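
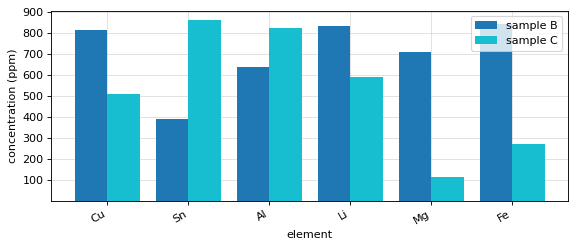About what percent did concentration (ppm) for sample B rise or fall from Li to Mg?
Li ≈ 800, Mg ≈ 700; (700 − 800) / 800 ≈ -12.5%.

≈ -12.5%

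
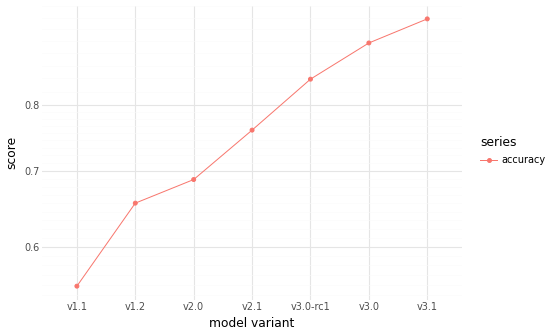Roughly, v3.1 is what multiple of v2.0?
v3.1 ≈ 0.95, v2.0 ≈ 0.70; 0.95/0.70 ≈ 1.36.

≈ 1.36×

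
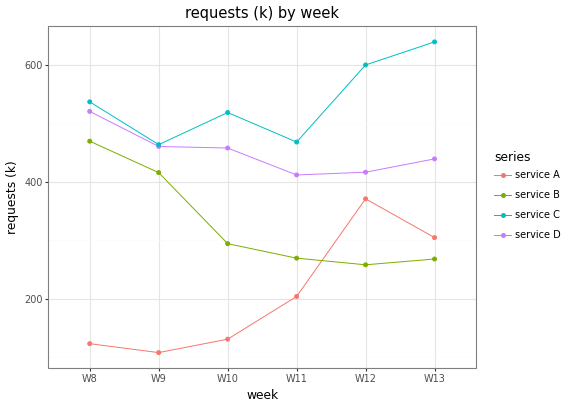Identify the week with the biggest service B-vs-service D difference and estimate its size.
W13, ≈ 200 k

W13: service B ≈ 250, service D ≈ 450 → gap ≈ 200. Next-largest (W10) is only ≈ 150.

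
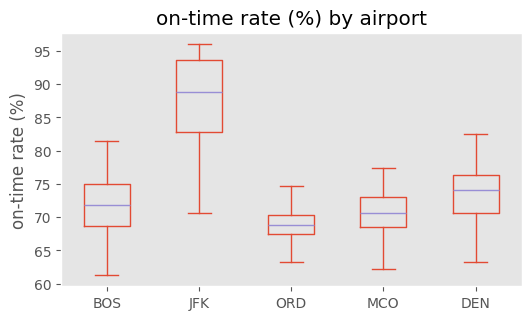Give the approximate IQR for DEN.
≈ 6

Q3 ≈ 76, Q1 ≈ 70; IQR ≈ 6.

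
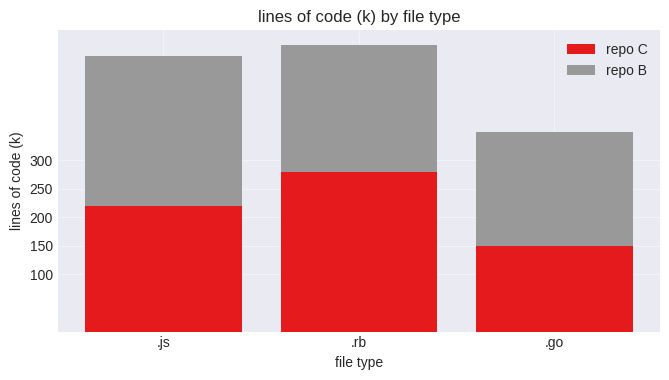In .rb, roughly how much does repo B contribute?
repo B top ≈ 500, bottom ≈ 300; segment ≈ 200.

≈ 200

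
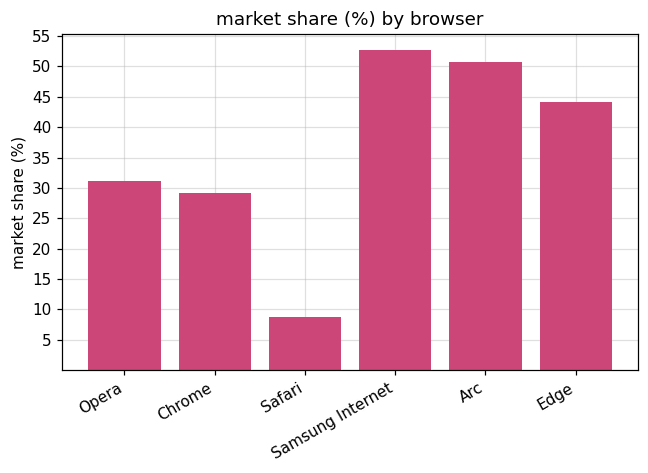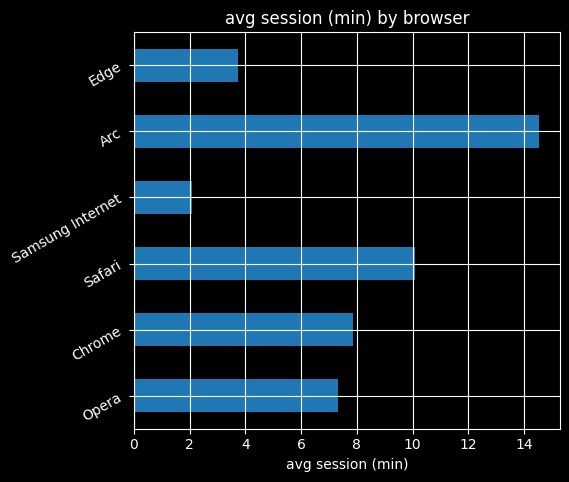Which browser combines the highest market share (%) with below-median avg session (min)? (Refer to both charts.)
Samsung Internet

Chart 2 median avg session (min) ≈ 8; below-median browsers: Opera, Samsung Internet, Edge. Among those, Samsung Internet has the highest market share (%) (≈ 55).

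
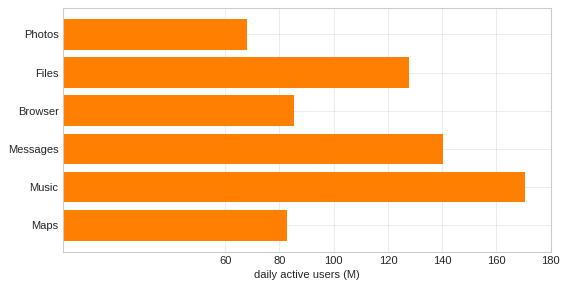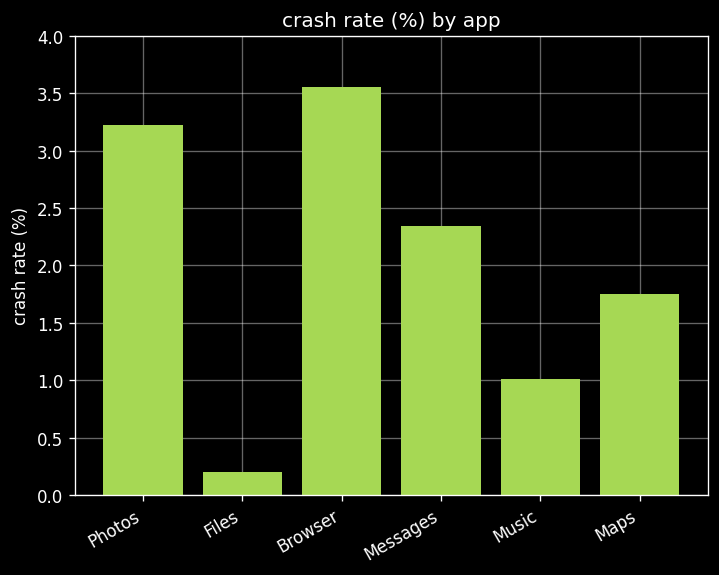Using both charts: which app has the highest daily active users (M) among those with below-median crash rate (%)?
Music

Chart 2 median crash rate (%) ≈ 2; below-median apps: Files, Music, Maps. Among those, Music has the highest daily active users (M) (≈ 180).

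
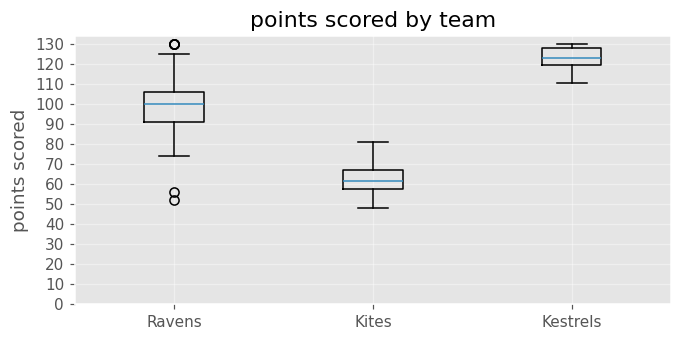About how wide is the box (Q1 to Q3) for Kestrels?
Q3 ≈ 130, Q1 ≈ 120; IQR ≈ 10.

≈ 10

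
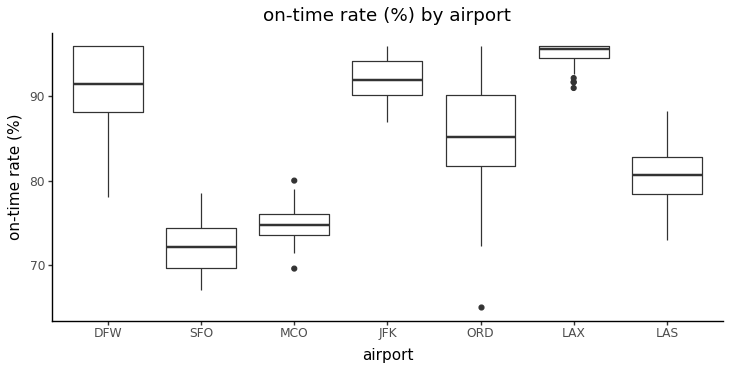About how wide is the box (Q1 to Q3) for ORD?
Q3 ≈ 90, Q1 ≈ 82; IQR ≈ 8.

≈ 8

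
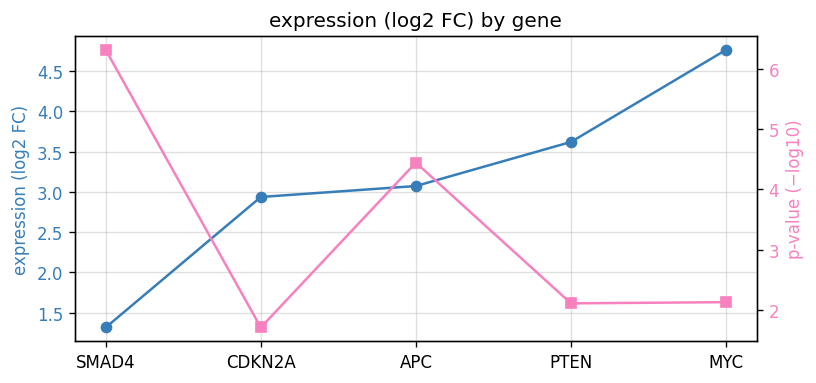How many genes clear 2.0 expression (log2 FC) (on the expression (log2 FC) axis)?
Above 2.0: CDKN2A, APC, PTEN, MYC.

4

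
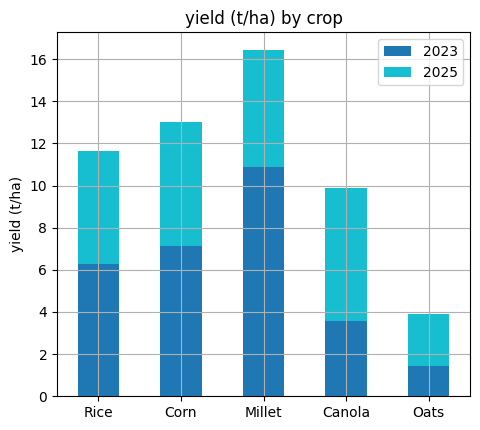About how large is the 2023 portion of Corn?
2023 top ≈ 8, bottom ≈ 0; segment ≈ 8.

≈ 8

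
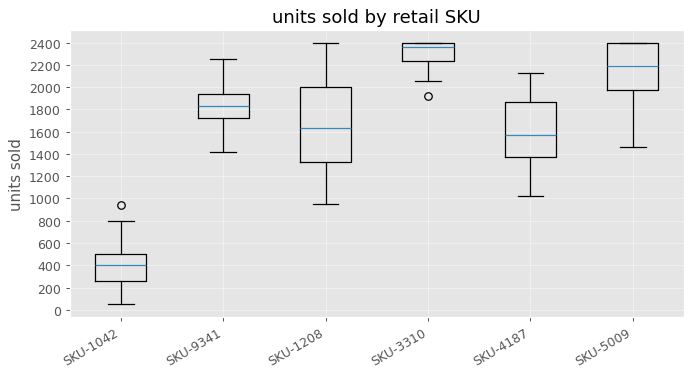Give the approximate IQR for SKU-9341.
Q3 ≈ 2000, Q1 ≈ 1800; IQR ≈ 200.

≈ 200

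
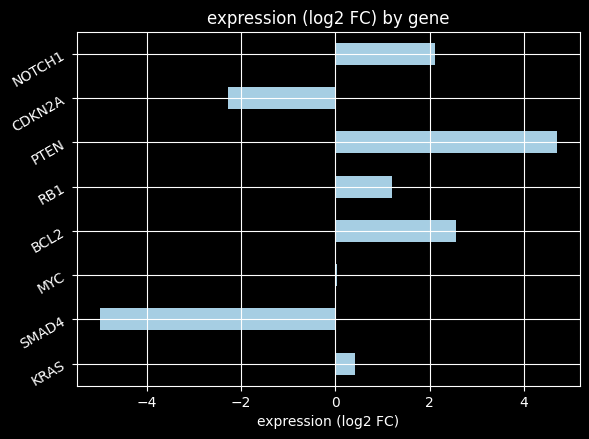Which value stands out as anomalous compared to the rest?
SMAD4

SMAD4 ≈ -5; the rest sit between ≈ -2 and ≈ 5.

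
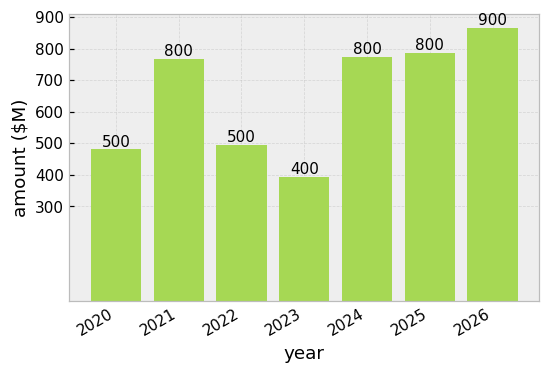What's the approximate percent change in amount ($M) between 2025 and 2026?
2025 ≈ 800, 2026 ≈ 900; (900 − 800) / 800 ≈ +12.5%.

≈ +12.5%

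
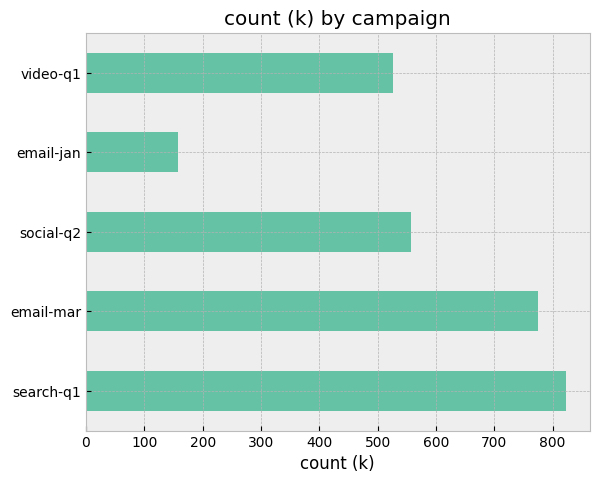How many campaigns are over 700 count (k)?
Above 700: search-q1, email-mar.

2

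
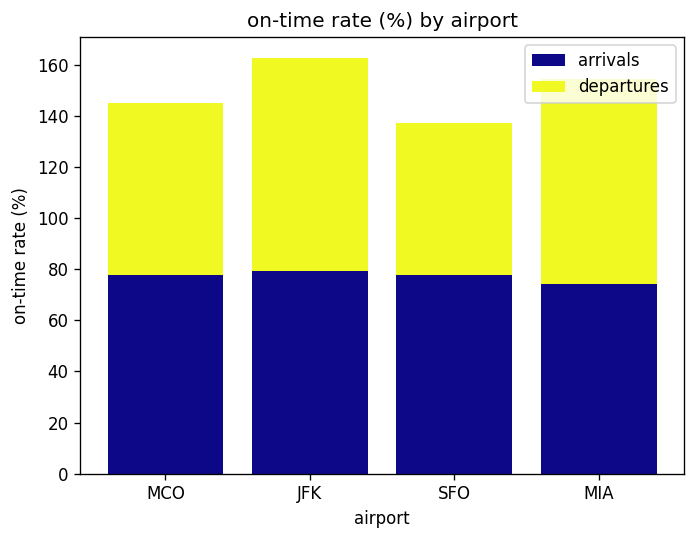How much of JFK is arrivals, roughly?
≈ 80

arrivals top ≈ 80, bottom ≈ 0; segment ≈ 80.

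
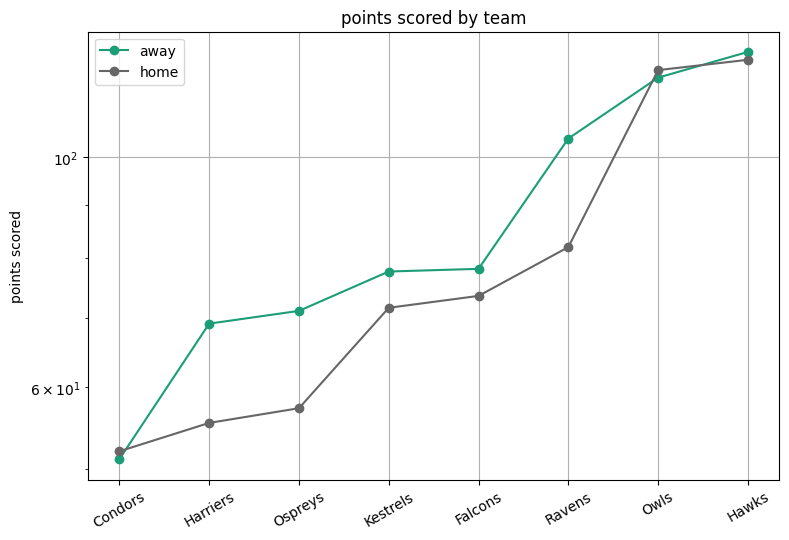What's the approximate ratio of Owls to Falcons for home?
≈ 1.71×

Owls ≈ 120, Falcons ≈ 70; 120/70 ≈ 1.71.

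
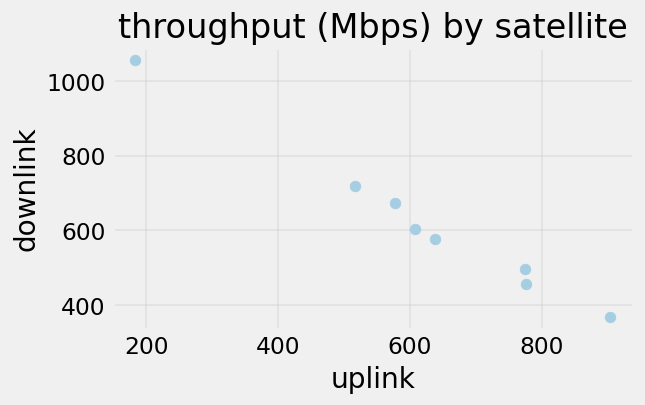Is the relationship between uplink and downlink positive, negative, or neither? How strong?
Points are negatively correlated; strong (|r| ≈ 1.0).

negative, strong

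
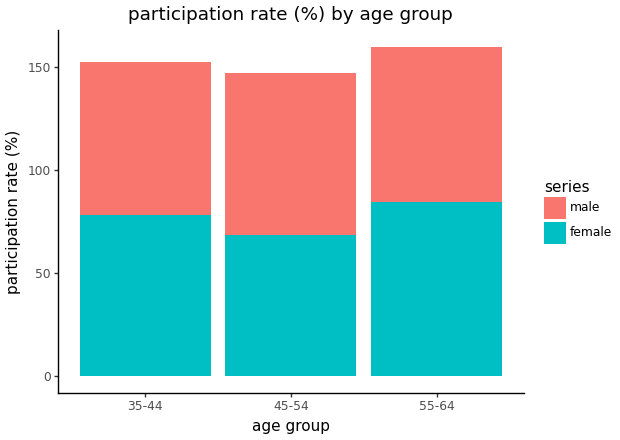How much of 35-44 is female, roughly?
≈ 80

female top ≈ 80, bottom ≈ 0; segment ≈ 80.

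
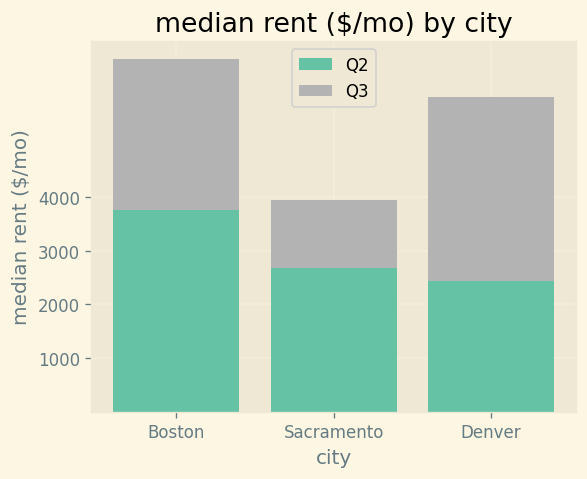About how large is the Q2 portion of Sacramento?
Q2 top ≈ 3000, bottom ≈ 0; segment ≈ 3000.

≈ 3000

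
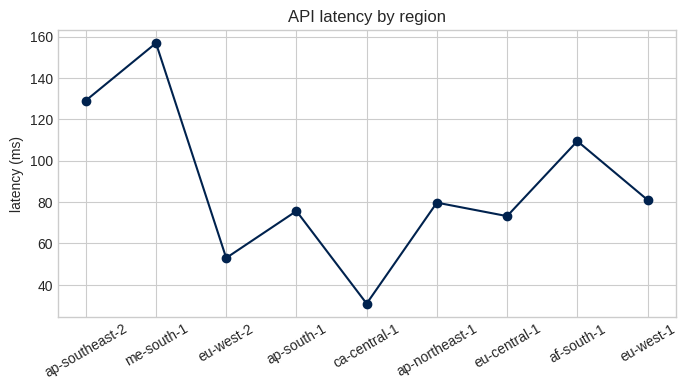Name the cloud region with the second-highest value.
ap-southeast-2

Top 3: me-south-1 ≈ 160, ap-southeast-2 ≈ 120, af-south-1 ≈ 100.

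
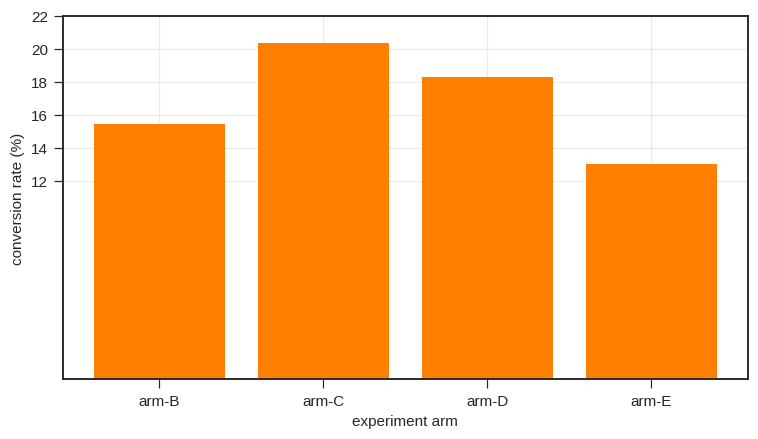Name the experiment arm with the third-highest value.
arm-B

Top 4: arm-C ≈ 20, arm-D ≈ 18, arm-B ≈ 16, arm-E ≈ 14.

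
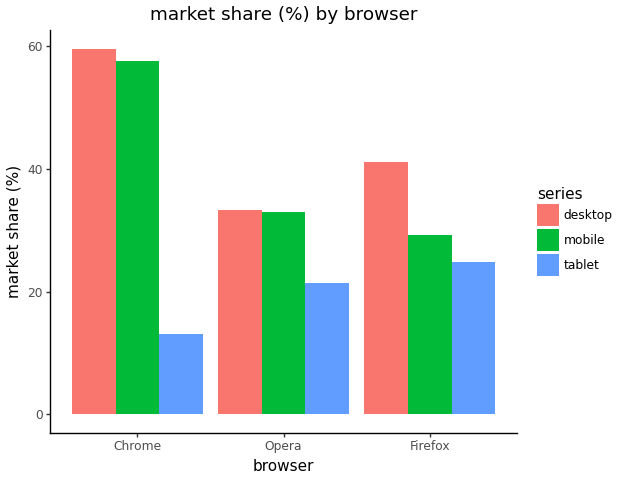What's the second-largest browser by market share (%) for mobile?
Top 3 for mobile: Chrome ≈ 60, Opera ≈ 35, Firefox ≈ 30.

Opera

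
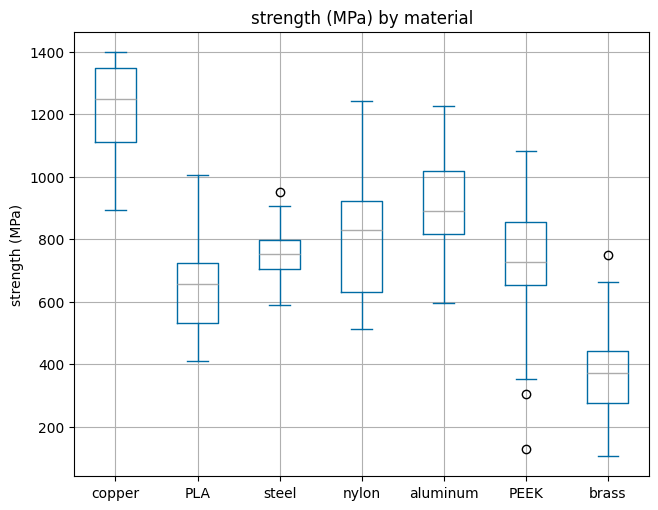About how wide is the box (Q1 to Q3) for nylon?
≈ 300

Q3 ≈ 900, Q1 ≈ 600; IQR ≈ 300.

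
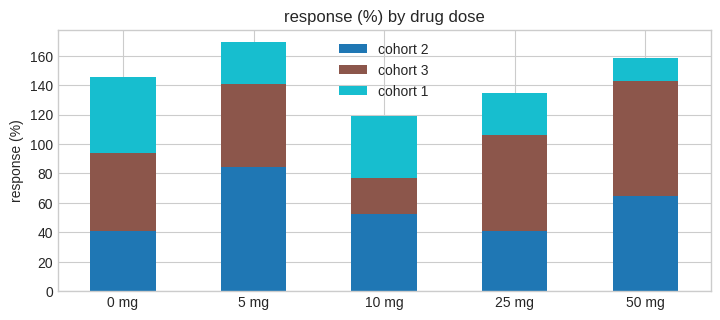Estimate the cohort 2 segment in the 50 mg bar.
cohort 2 top ≈ 60, bottom ≈ 0; segment ≈ 60.

≈ 60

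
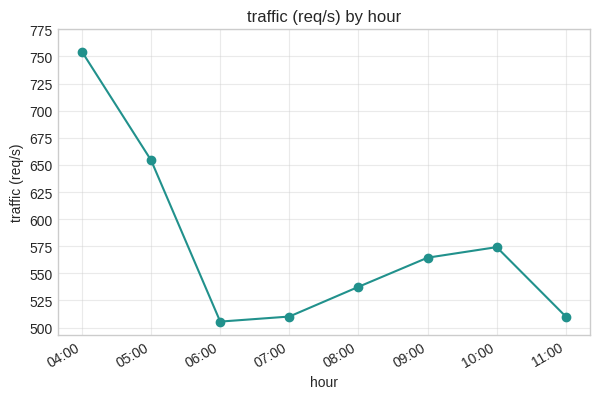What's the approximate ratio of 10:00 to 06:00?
≈ 1.15×

10:00 ≈ 575, 06:00 ≈ 500; 575/500 ≈ 1.15.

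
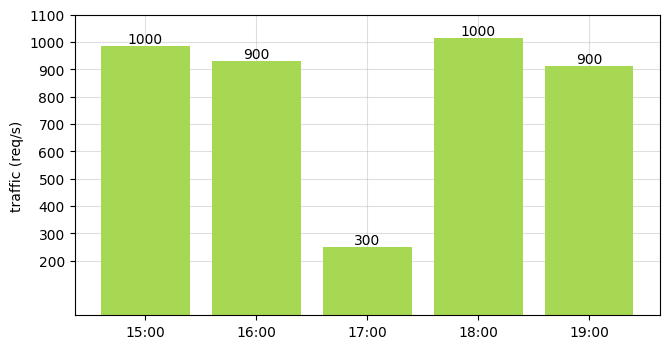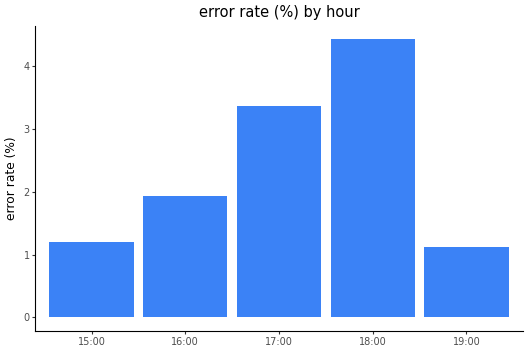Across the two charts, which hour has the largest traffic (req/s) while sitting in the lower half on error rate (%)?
15:00

Chart 2 median error rate (%) ≈ 2; below-median hours: 15:00, 19:00. Among those, 15:00 has the highest traffic (req/s) (≈ 1000).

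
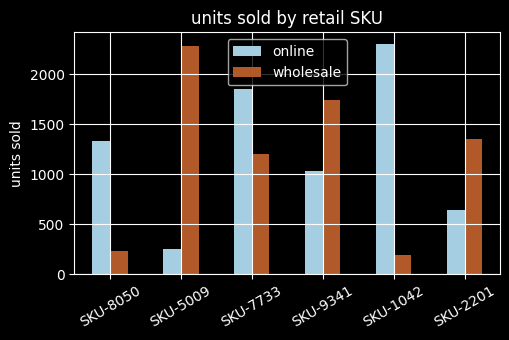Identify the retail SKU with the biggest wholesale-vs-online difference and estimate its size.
SKU-1042, ≈ 2200

SKU-1042: wholesale ≈ 200, online ≈ 2400 → gap ≈ 2200. Next-largest (SKU-5009) is only ≈ 2000.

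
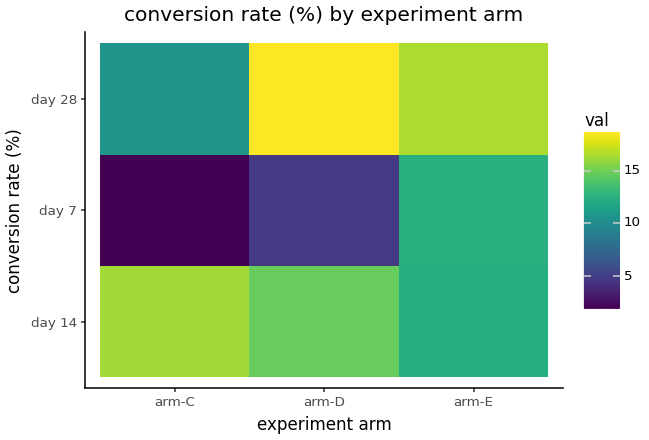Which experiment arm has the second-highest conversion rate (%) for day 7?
Top 3 for day 7: arm-E ≈ 12, arm-D ≈ 4, arm-C ≈ 2.

arm-D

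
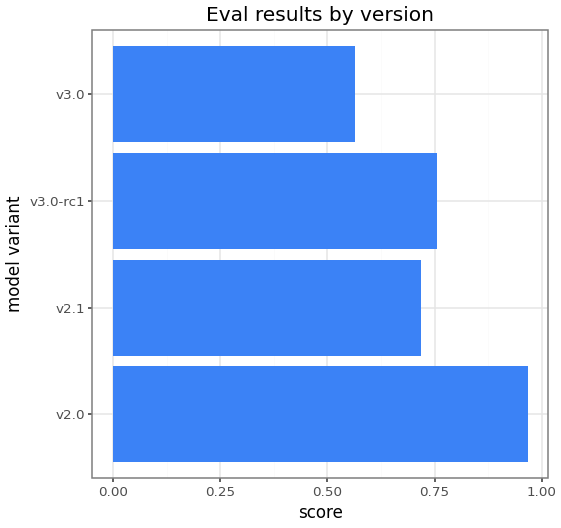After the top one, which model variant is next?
v3.0-rc1

Top 3: v2.0 ≈ 1.0, v3.0-rc1 ≈ 0.8, v2.1 ≈ 0.7.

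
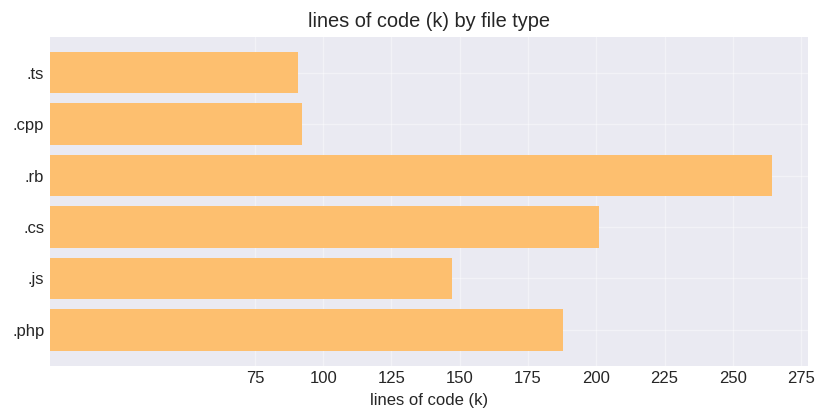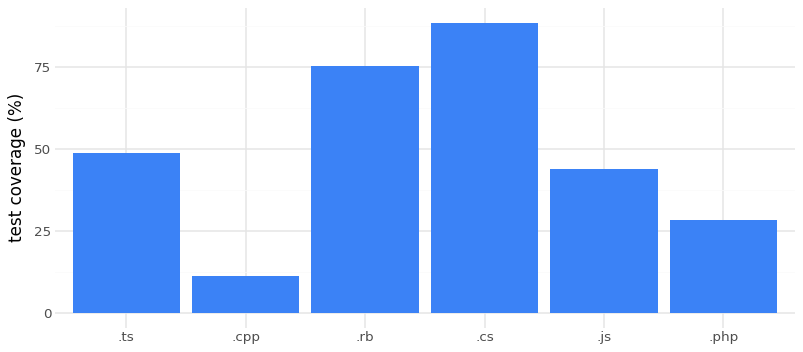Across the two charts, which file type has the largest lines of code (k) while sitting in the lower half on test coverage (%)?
.php

Chart 2 median test coverage (%) ≈ 50; below-median file types: .cpp, .js, .php. Among those, .php has the highest lines of code (k) (≈ 200).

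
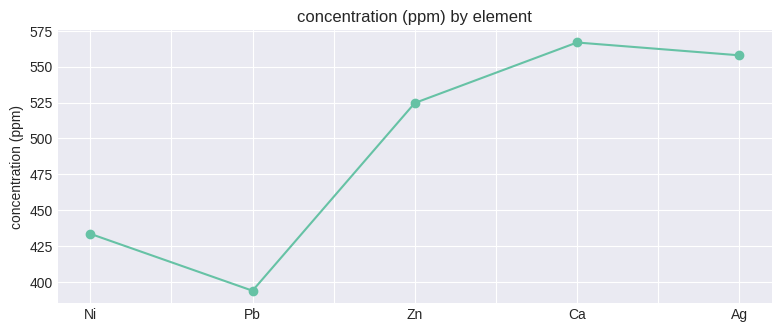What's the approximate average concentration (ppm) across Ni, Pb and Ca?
(440 + 400 + 560) / 3 ≈ 467.

≈ 467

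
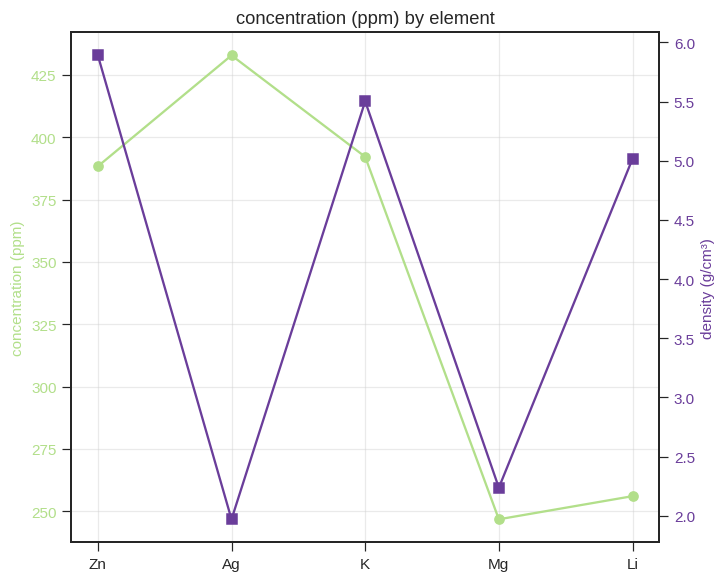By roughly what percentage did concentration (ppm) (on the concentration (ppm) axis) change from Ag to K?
≈ -9.1%

Ag ≈ 440, K ≈ 400; (400 − 440) / 440 ≈ -9.1%.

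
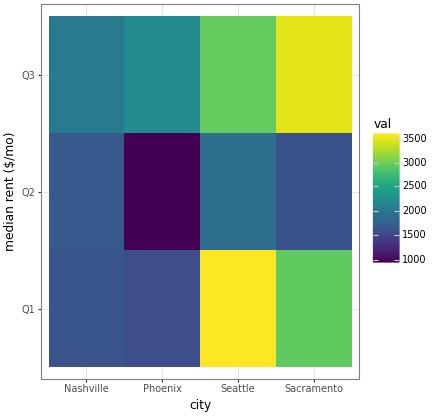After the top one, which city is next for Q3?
Top 3 for Q3: Sacramento ≈ 3500, Seattle ≈ 3000, Phoenix ≈ 2000.

Seattle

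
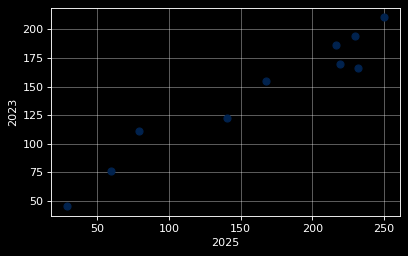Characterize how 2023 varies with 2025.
Points are positively correlated; strong (|r| ≈ 1.0).

positive, strong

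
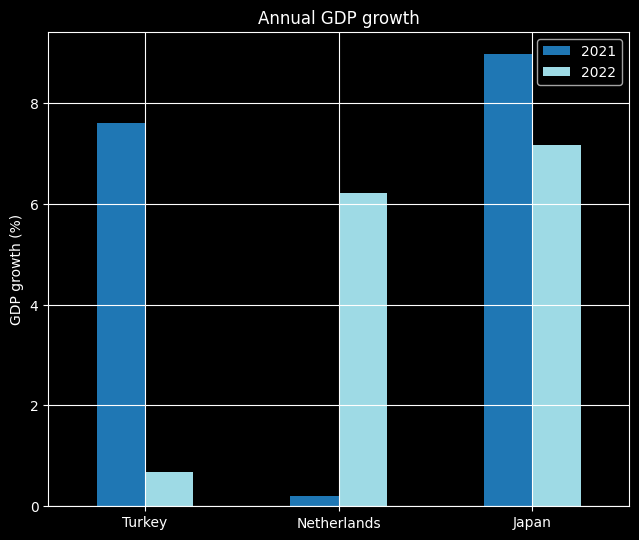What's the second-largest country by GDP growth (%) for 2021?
Turkey

Top 3 for 2021: Japan ≈ 9, Turkey ≈ 8, Netherlands ≈ 0.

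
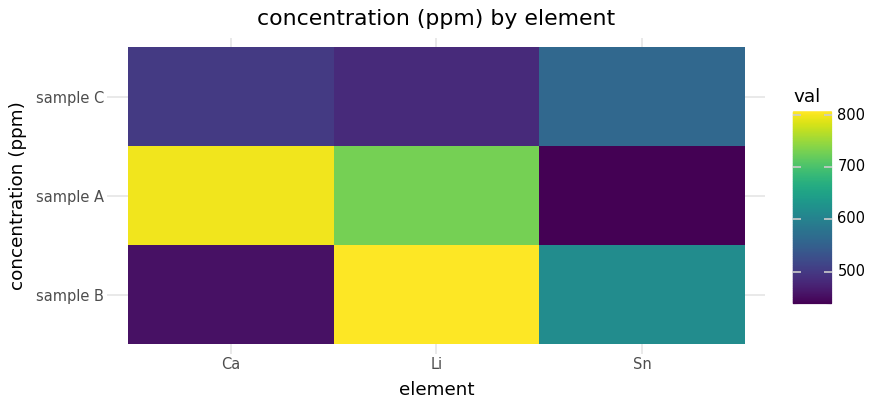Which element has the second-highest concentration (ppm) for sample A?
Top 3 for sample A: Ca ≈ 800, Li ≈ 750, Sn ≈ 450.

Li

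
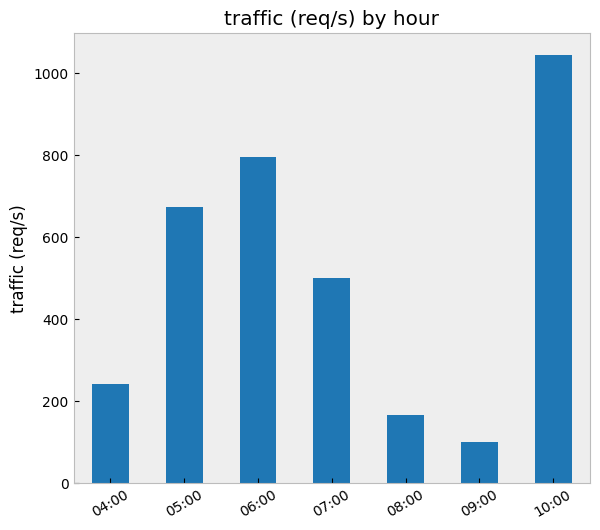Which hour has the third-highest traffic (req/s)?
Top 4: 10:00 ≈ 1000, 06:00 ≈ 800, 05:00 ≈ 700, 07:00 ≈ 500.

05:00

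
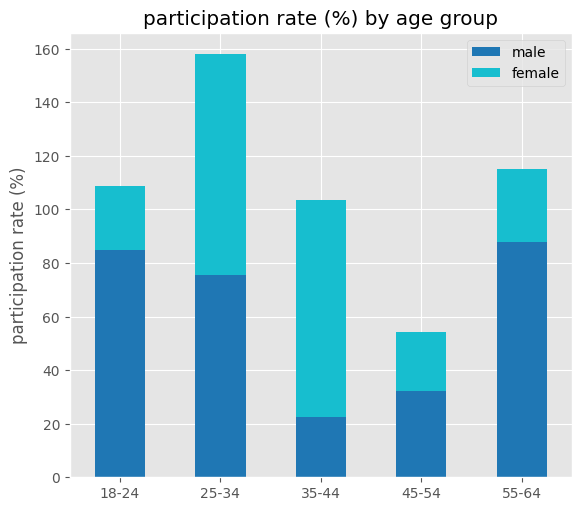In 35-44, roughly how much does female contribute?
≈ 80

female top ≈ 100, bottom ≈ 20; segment ≈ 80.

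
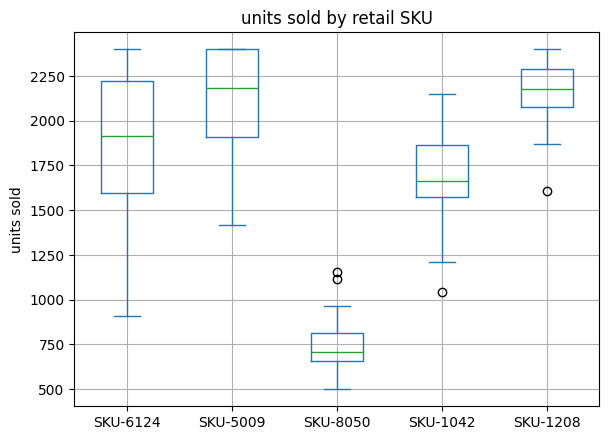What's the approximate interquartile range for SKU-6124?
Q3 ≈ 2200, Q1 ≈ 1600; IQR ≈ 600.

≈ 600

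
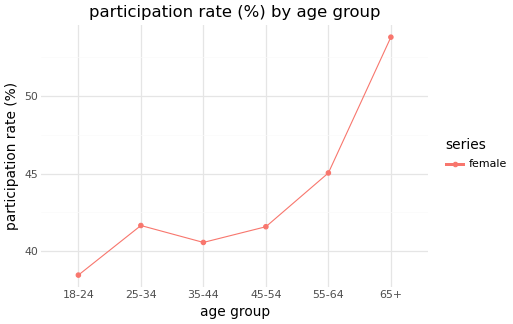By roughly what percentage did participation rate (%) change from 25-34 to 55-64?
25-34 ≈ 42, 55-64 ≈ 46; (46 − 42) / 42 ≈ +9.5%.

≈ +9.5%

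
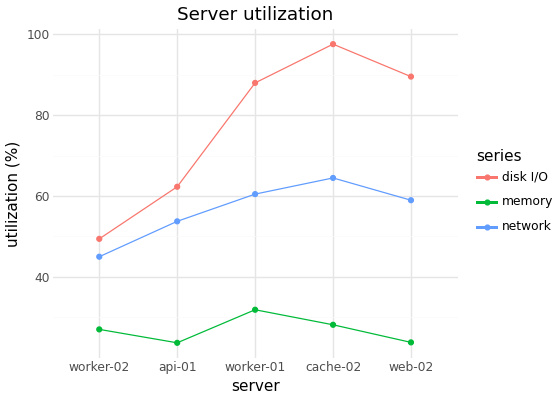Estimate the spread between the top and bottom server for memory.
≈ 10

Max worker-01 ≈ 30, min api-01 ≈ 20; range ≈ 10.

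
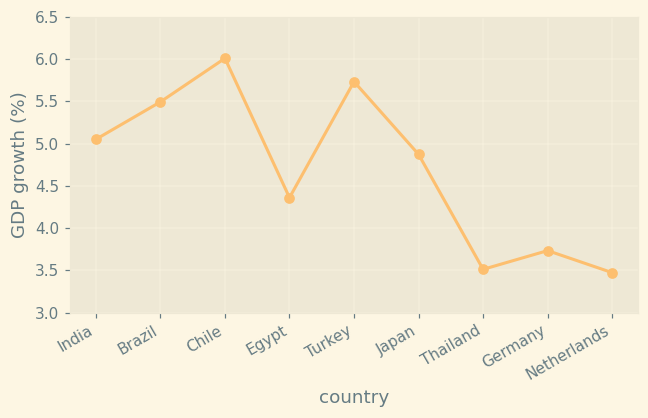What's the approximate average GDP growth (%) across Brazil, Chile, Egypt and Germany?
(5.5 + 6.0 + 4.5 + 3.5) / 4 ≈ 4.88.

≈ 4.88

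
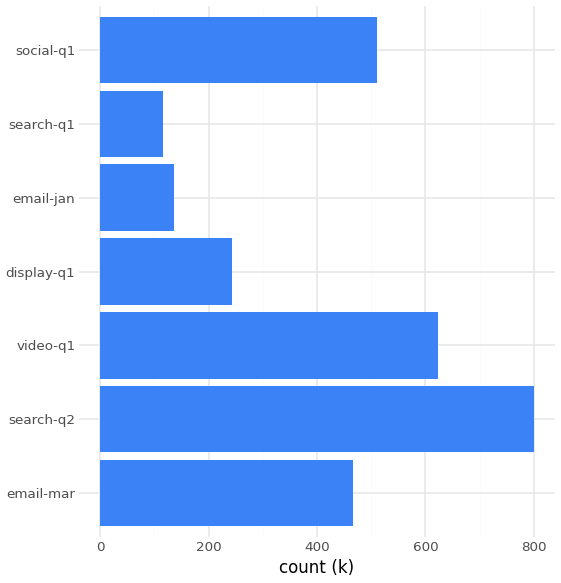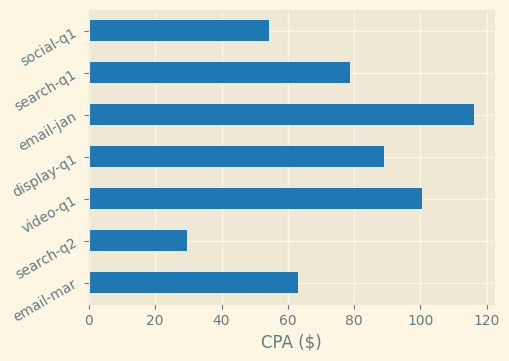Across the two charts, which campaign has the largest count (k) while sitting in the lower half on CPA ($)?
Chart 2 median CPA ($) ≈ 80; below-median campaigns: email-mar, search-q2, social-q1. Among those, search-q2 has the highest count (k) (≈ 800).

search-q2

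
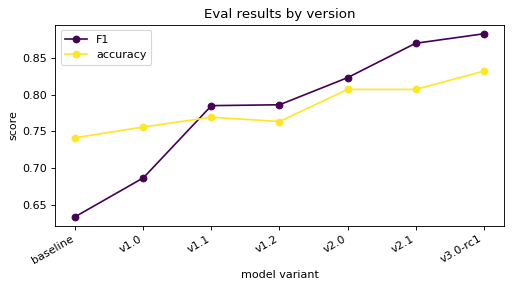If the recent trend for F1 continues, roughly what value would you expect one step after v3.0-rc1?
≈ 0.95

Last three: 0.80, 0.85, 0.90 → slope ≈ 0.05/step → next ≈ 0.95.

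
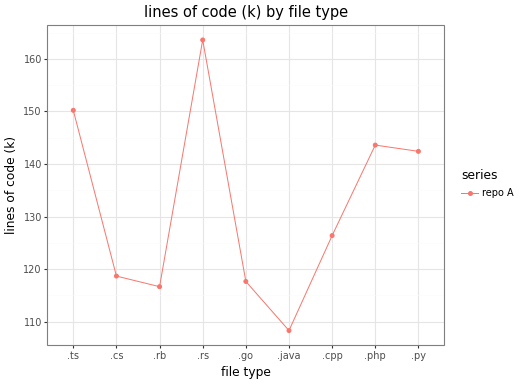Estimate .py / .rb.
.py ≈ 140, .rb ≈ 115; 140/115 ≈ 1.22.

≈ 1.22×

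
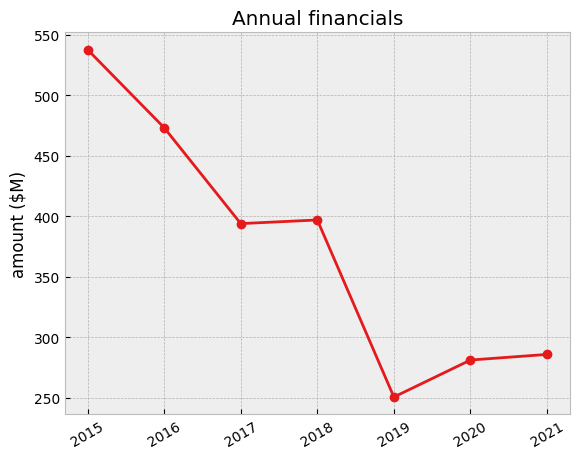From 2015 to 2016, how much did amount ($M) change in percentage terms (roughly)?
≈ -9.5%

2015 ≈ 525, 2016 ≈ 475; (475 − 525) / 525 ≈ -9.5%.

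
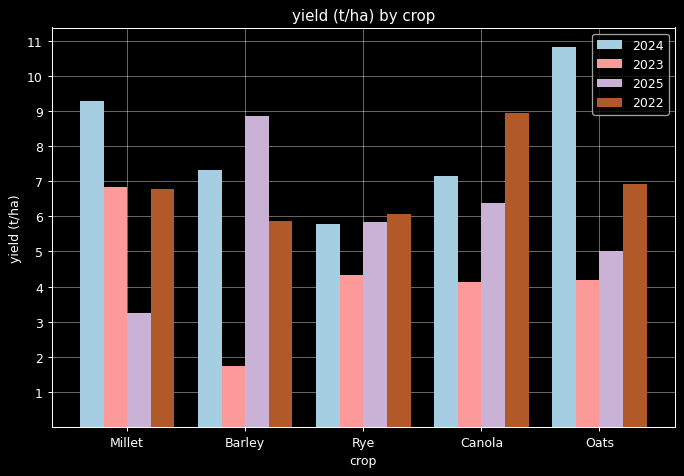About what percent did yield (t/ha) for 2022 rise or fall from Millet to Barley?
Millet ≈ 7, Barley ≈ 6; (6 − 7) / 7 ≈ -14.3%.

≈ -14.3%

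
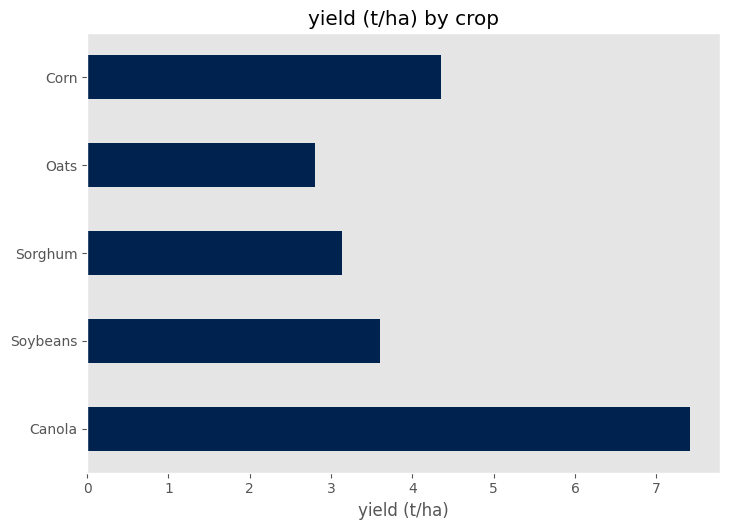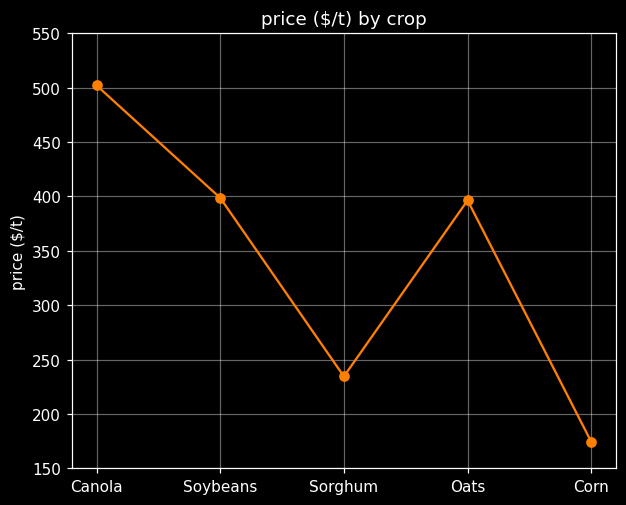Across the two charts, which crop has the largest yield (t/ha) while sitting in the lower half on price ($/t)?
Corn

Chart 2 median price ($/t) ≈ 400; below-median crops: Sorghum, Corn. Among those, Corn has the highest yield (t/ha) (≈ 4).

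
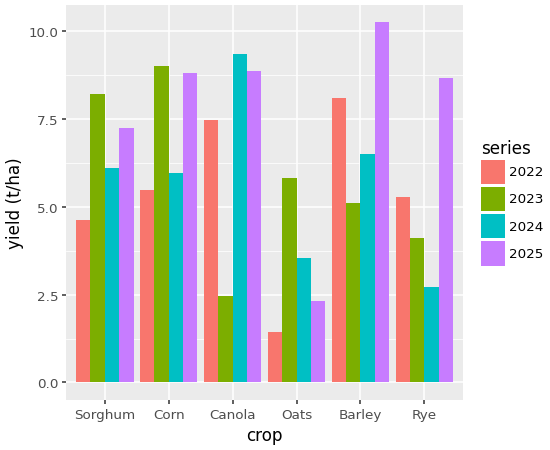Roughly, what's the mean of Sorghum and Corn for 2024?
≈ 6

(6 + 6) / 2 ≈ 6.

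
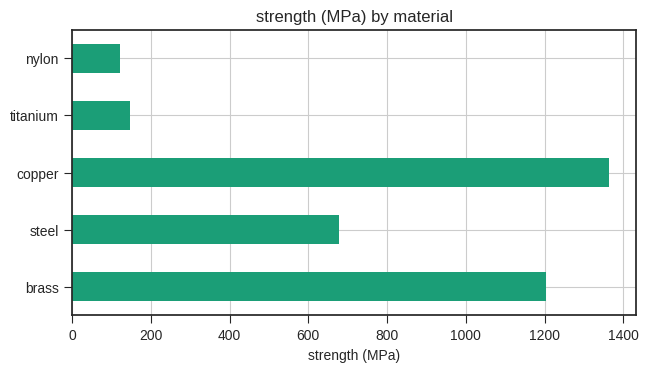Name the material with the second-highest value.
Top 3: copper ≈ 1400, brass ≈ 1200, steel ≈ 600.

brass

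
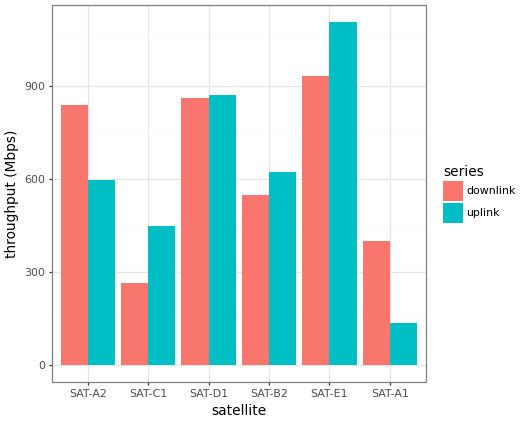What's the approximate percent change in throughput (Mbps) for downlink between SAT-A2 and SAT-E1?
SAT-A2 ≈ 800, SAT-E1 ≈ 900; (900 − 800) / 800 ≈ +12.5%.

≈ +12.5%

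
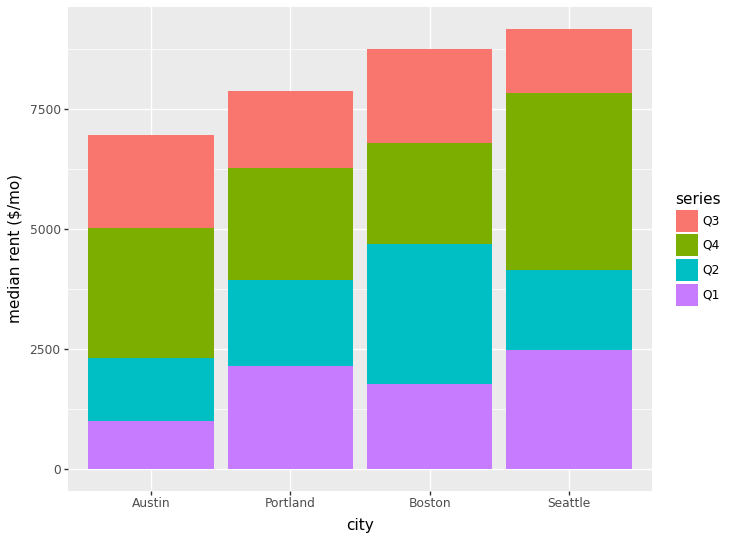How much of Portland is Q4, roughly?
Q4 top ≈ 6000, bottom ≈ 4000; segment ≈ 2000.

≈ 2000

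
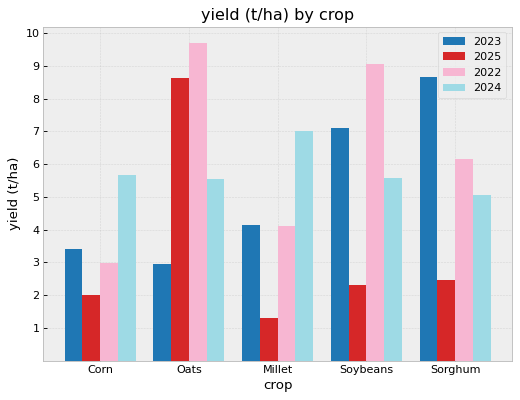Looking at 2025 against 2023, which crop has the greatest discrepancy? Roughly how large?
Sorghum: 2025 ≈ 2, 2023 ≈ 9 → gap ≈ 7. Next-largest (Oats) is only ≈ 6.

Sorghum, ≈ 7 t/ha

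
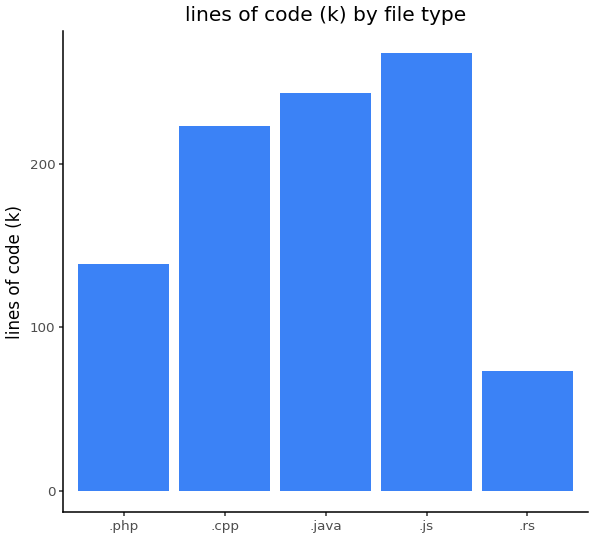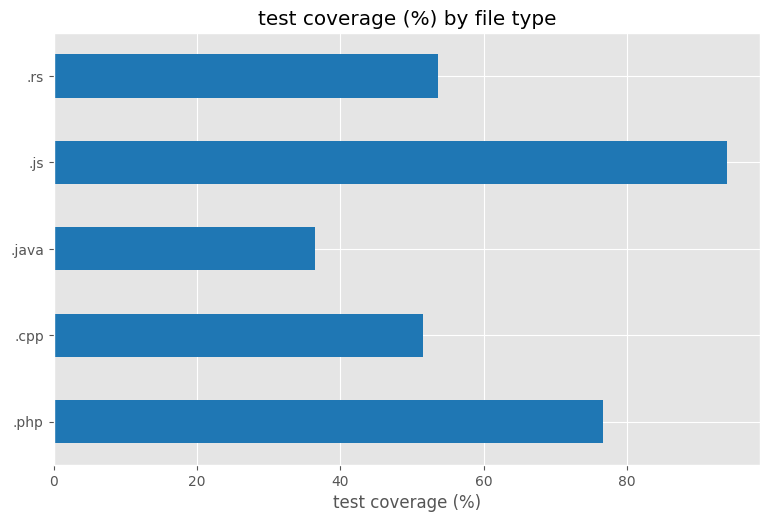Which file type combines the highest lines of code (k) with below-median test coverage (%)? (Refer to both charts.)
Chart 2 median test coverage (%) ≈ 50; below-median file types: .cpp, .java. Among those, .java has the highest lines of code (k) (≈ 250).

.java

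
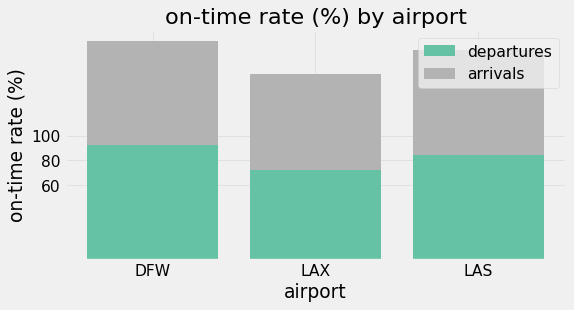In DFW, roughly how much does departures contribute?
departures top ≈ 100, bottom ≈ 0; segment ≈ 100.

≈ 100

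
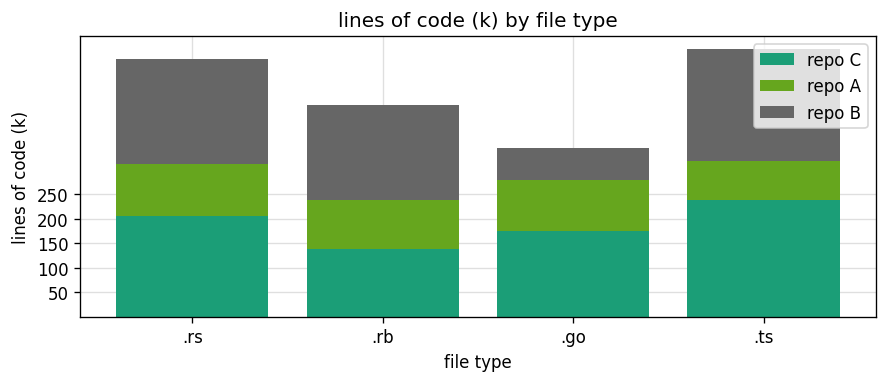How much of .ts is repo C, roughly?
≈ 250

repo C top ≈ 250, bottom ≈ 0; segment ≈ 250.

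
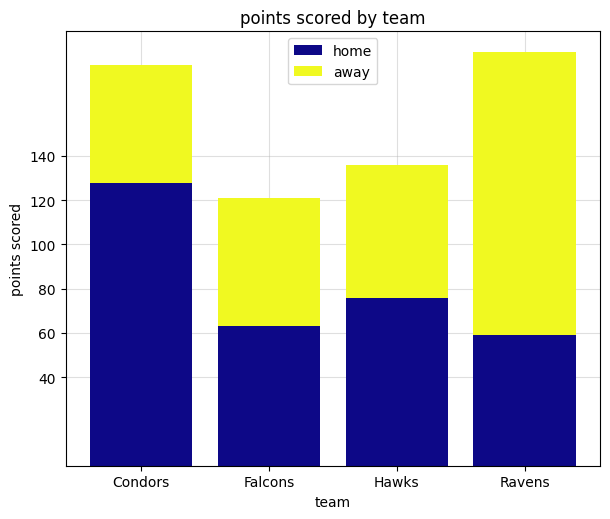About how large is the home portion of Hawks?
home top ≈ 80, bottom ≈ 0; segment ≈ 80.

≈ 80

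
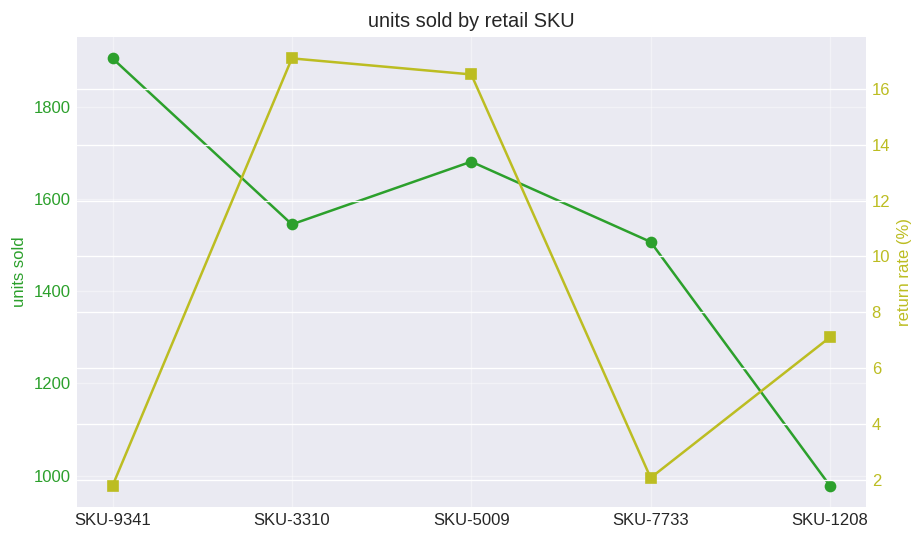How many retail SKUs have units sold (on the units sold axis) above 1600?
Above 1600: SKU-9341, SKU-5009.

2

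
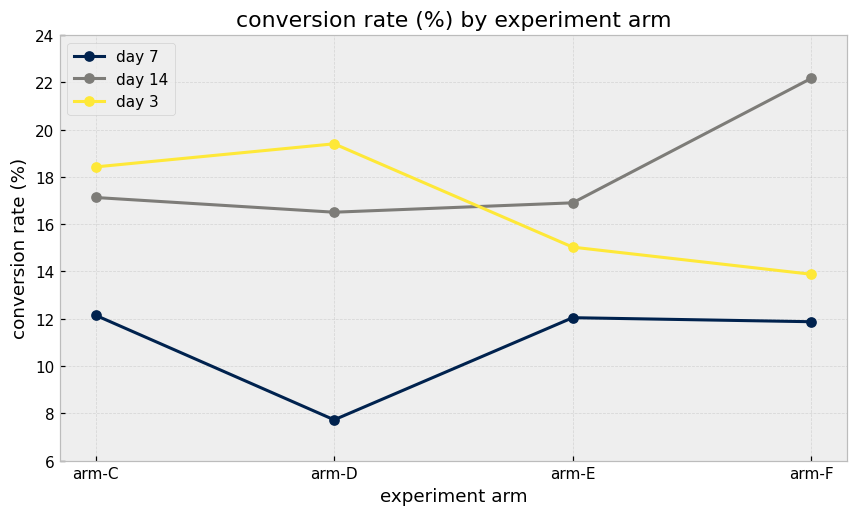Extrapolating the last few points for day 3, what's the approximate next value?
≈ 11

Last three: 20, 16, 14 → slope ≈ -3/step → next ≈ 11.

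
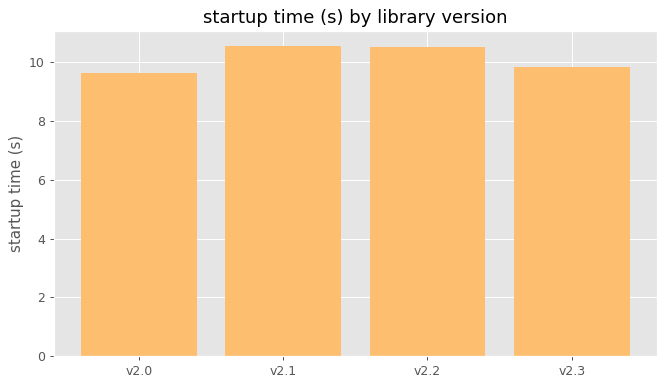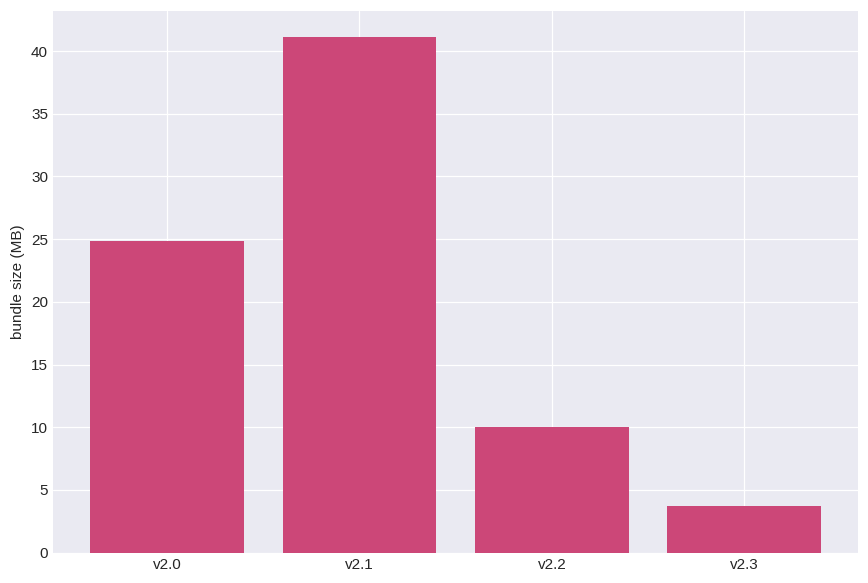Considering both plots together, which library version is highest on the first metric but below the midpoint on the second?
Chart 2 median bundle size (MB) ≈ 15; below-median library versions: v2.2, v2.3. Among those, v2.2 has the highest startup time (s) (≈ 11).

v2.2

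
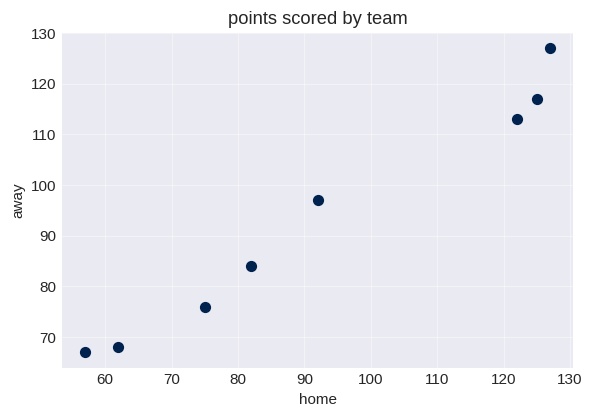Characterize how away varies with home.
Points are positively correlated; strong (|r| ≈ 1.0).

positive, strong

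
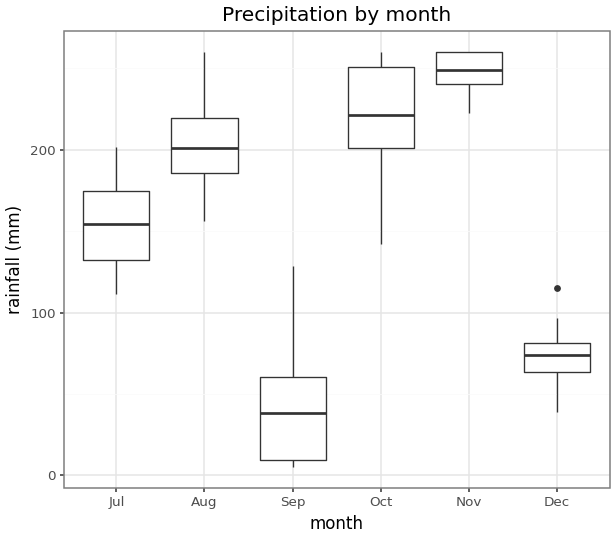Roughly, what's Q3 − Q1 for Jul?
Q3 ≈ 180, Q1 ≈ 140; IQR ≈ 40.

≈ 40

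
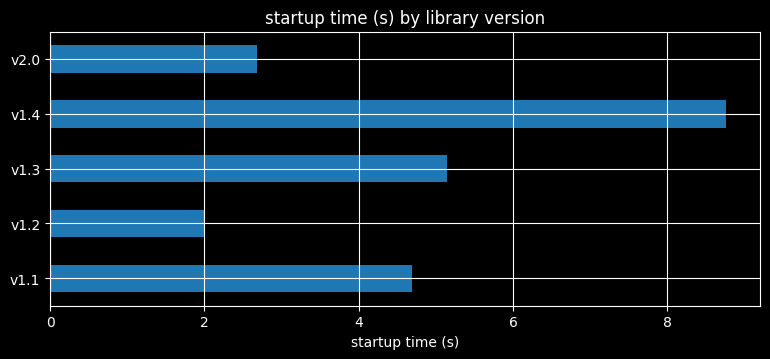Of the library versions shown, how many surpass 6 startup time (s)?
Above 6: v1.4.

1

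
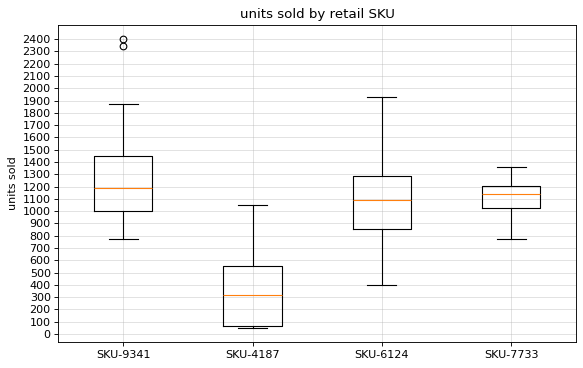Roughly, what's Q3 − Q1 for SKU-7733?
≈ 200

Q3 ≈ 1200, Q1 ≈ 1000; IQR ≈ 200.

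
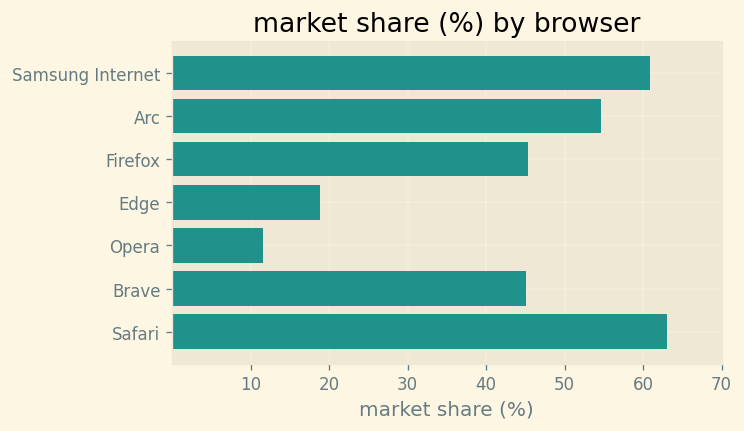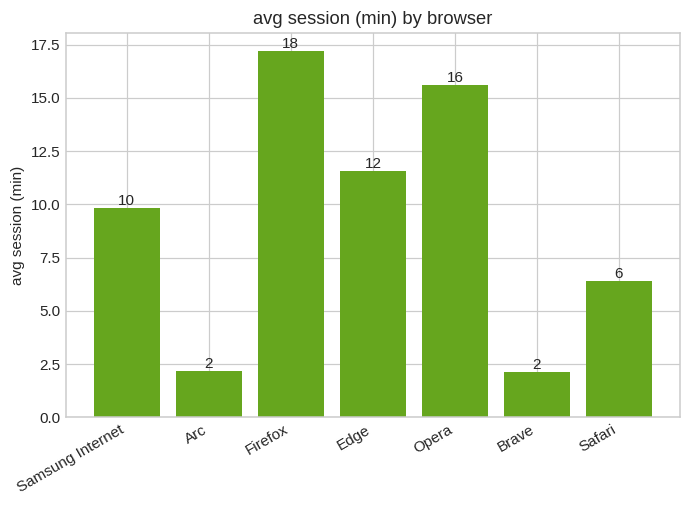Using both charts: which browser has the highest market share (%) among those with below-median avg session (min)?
Chart 2 median avg session (min) ≈ 10; below-median browsers: Arc, Brave, Safari. Among those, Safari has the highest market share (%) (≈ 60).

Safari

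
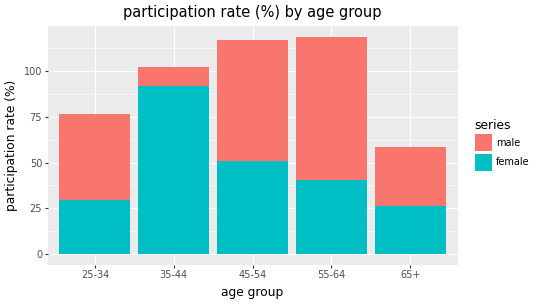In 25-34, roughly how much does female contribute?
≈ 30

female top ≈ 30, bottom ≈ 0; segment ≈ 30.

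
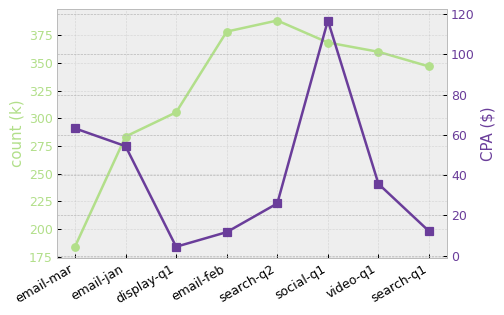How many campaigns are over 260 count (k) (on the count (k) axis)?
7

Above 260: email-jan, display-q1, email-feb, search-q2, social-q1, video-q1, search-q1.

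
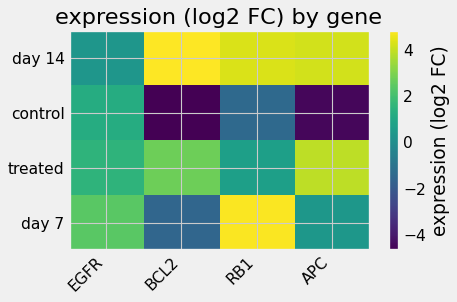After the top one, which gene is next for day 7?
EGFR

Top 3 for day 7: RB1 ≈ 5, EGFR ≈ 2, APC ≈ 0.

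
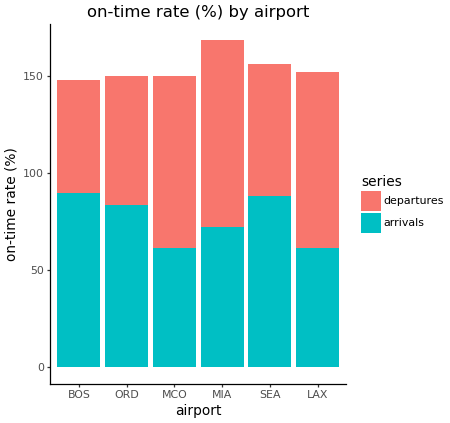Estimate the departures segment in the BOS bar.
departures top ≈ 140, bottom ≈ 80; segment ≈ 60.

≈ 60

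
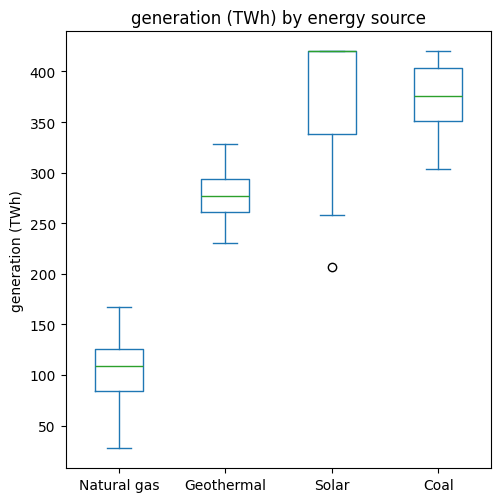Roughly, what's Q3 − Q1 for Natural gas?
Q3 ≈ 125, Q1 ≈ 75; IQR ≈ 50.

≈ 50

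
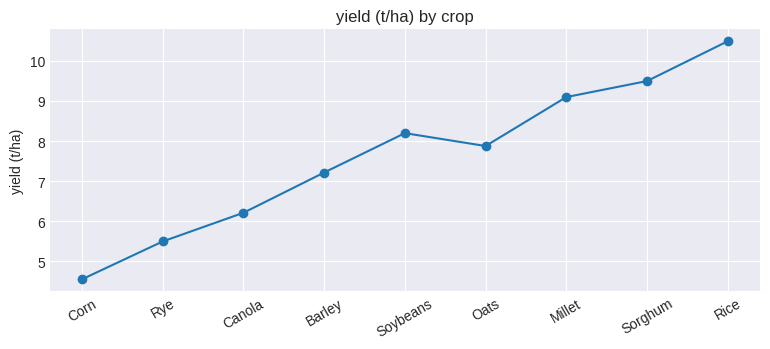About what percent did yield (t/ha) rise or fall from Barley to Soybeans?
≈ +14.3%

Barley ≈ 7.0, Soybeans ≈ 8.0; (8.0 − 7.0) / 7.0 ≈ +14.3%.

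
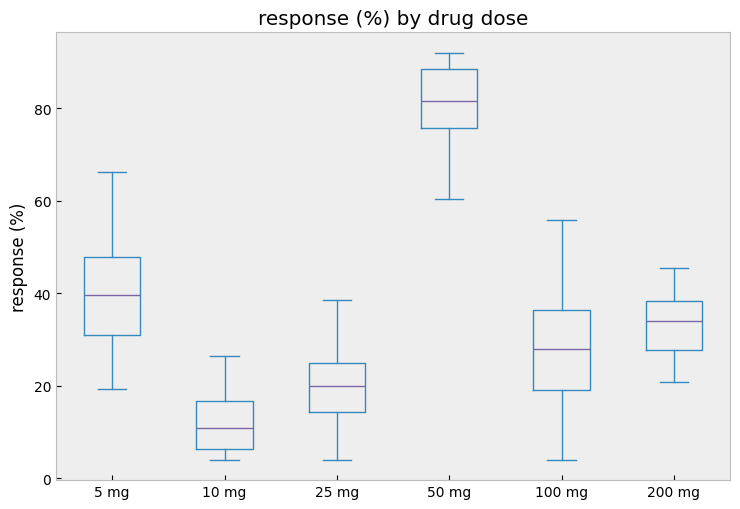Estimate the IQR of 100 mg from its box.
≈ 20

Q3 ≈ 40, Q1 ≈ 20; IQR ≈ 20.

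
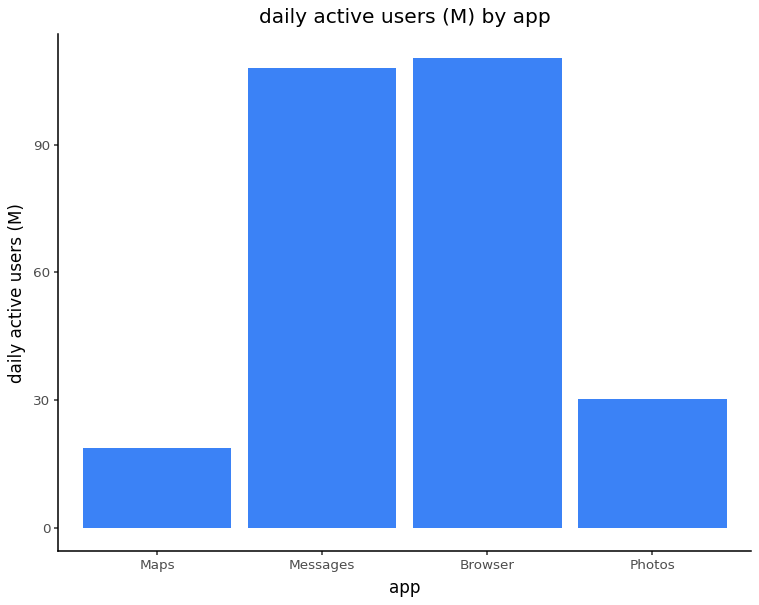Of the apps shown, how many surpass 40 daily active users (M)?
Above 40: Messages, Browser.

2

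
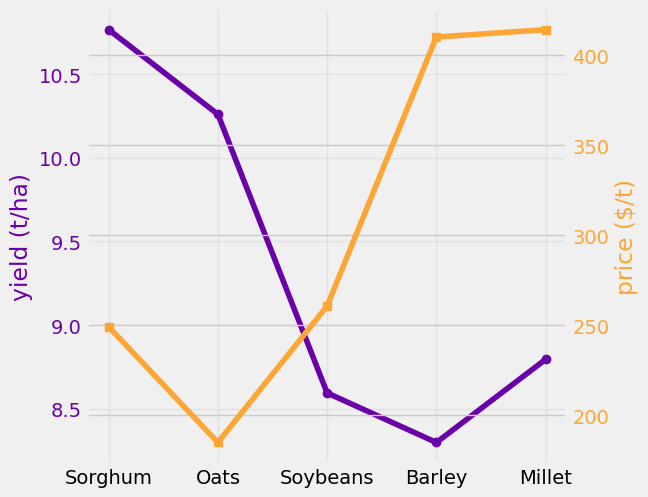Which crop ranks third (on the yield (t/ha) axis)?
Top 4 (on the yield (t/ha) axis): Sorghum ≈ 11.0, Oats ≈ 10.5, Millet ≈ 9.0, Soybeans ≈ 8.5.

Millet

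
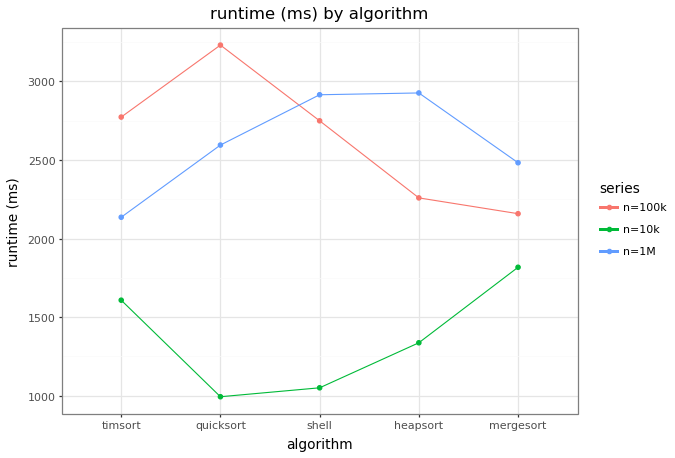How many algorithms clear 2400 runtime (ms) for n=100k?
3

Above 2400: timsort, quicksort, shell.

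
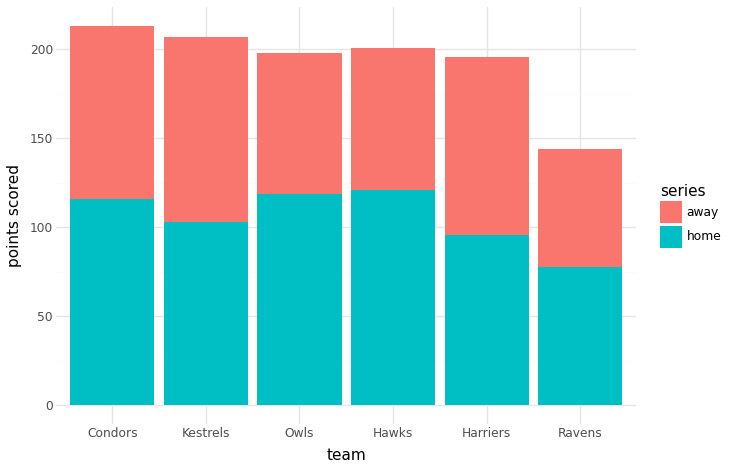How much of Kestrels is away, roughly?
away top ≈ 200, bottom ≈ 100; segment ≈ 100.

≈ 100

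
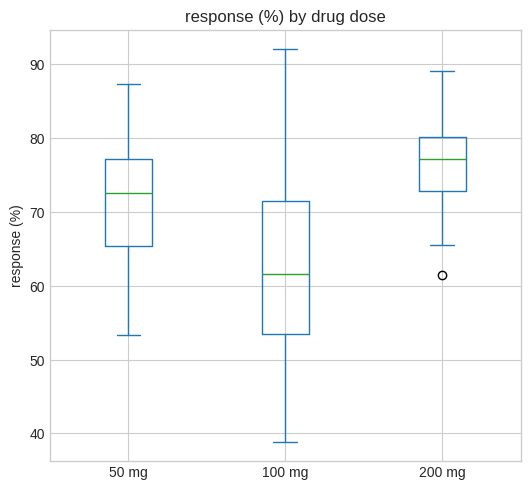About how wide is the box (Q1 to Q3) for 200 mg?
Q3 ≈ 80, Q1 ≈ 72; IQR ≈ 8.

≈ 8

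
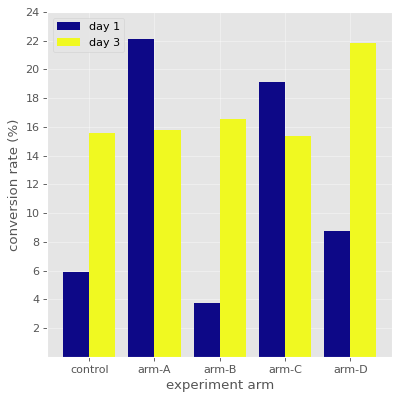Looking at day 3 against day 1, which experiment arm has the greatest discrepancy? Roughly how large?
arm-D, ≈ 14 %

arm-D: day 3 ≈ 22, day 1 ≈ 8 → gap ≈ 14. Next-largest (arm-B) is only ≈ 12.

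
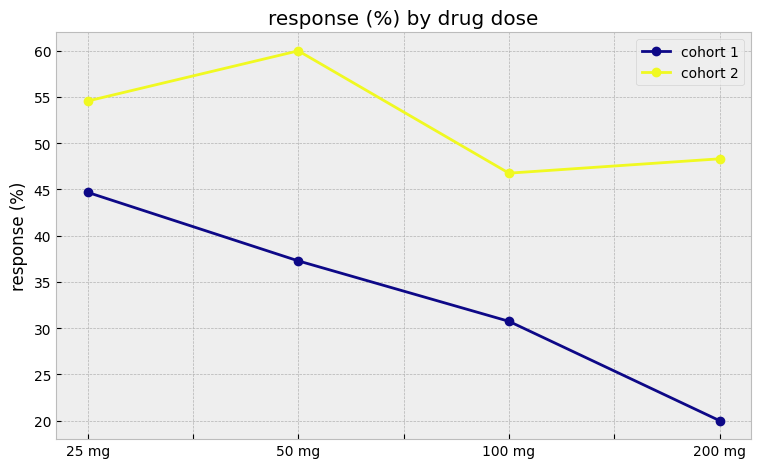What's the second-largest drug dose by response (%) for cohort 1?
50 mg

Top 3 for cohort 1: 25 mg ≈ 45, 50 mg ≈ 35, 100 mg ≈ 30.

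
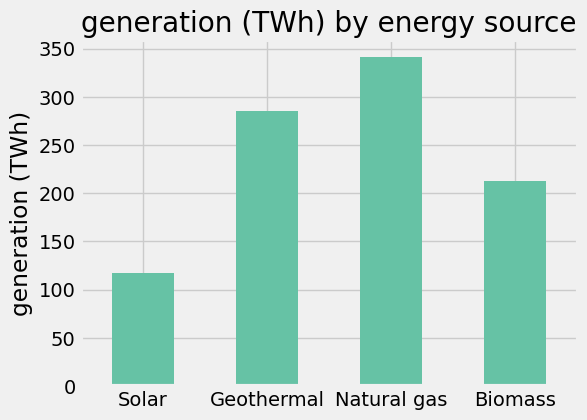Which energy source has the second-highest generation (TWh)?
Top 3: Natural gas ≈ 350, Geothermal ≈ 300, Biomass ≈ 200.

Geothermal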